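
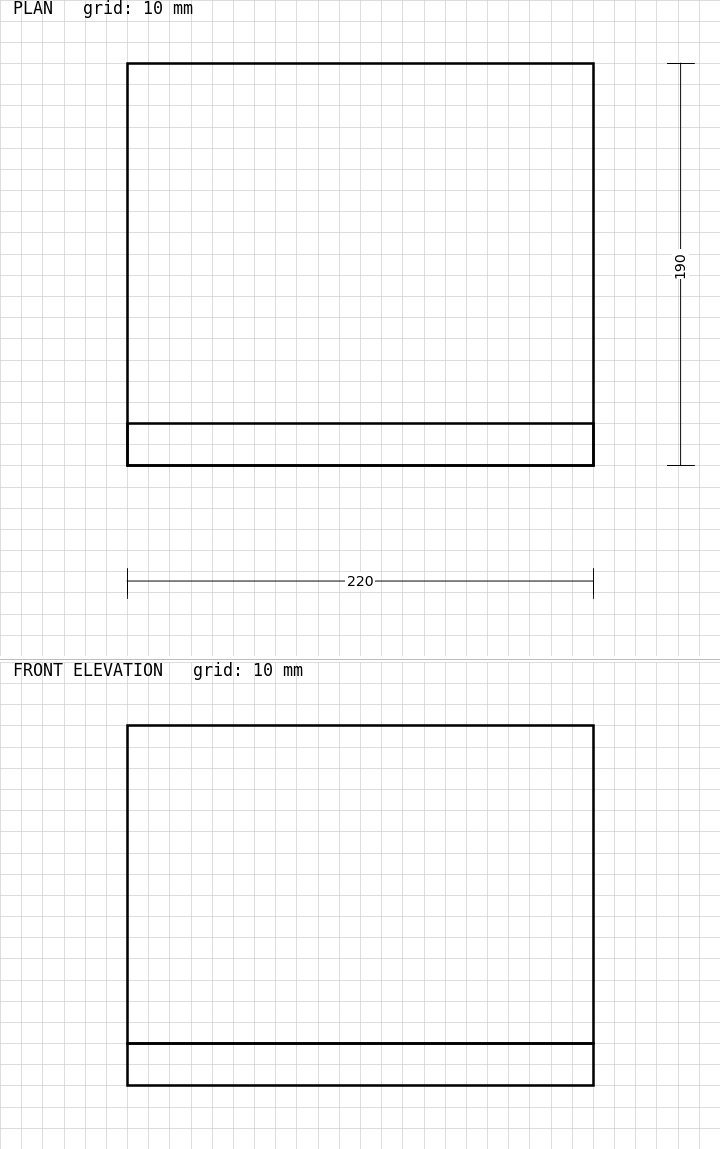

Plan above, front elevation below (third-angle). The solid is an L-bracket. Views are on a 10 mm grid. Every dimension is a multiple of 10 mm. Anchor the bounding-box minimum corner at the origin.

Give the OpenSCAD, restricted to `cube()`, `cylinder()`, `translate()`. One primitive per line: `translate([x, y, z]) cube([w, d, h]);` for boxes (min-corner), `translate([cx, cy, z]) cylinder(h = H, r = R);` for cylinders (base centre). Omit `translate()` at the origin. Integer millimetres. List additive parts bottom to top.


cube([220, 190, 20]);
translate([0, 0, 20]) cube([220, 20, 150]);


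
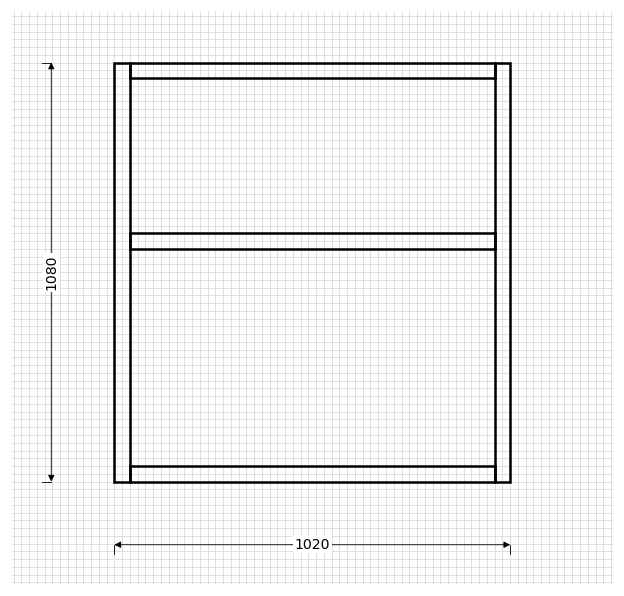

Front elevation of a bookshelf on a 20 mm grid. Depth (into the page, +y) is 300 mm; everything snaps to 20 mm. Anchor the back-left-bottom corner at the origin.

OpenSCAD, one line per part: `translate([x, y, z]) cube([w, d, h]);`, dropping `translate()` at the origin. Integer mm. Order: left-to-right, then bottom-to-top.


cube([40, 300, 1080]);
translate([40, 0, 0]) cube([940, 300, 40]);
translate([40, 0, 600]) cube([940, 300, 40]);
translate([40, 0, 1040]) cube([940, 300, 40]);
translate([980, 0, 0]) cube([40, 300, 1080]);


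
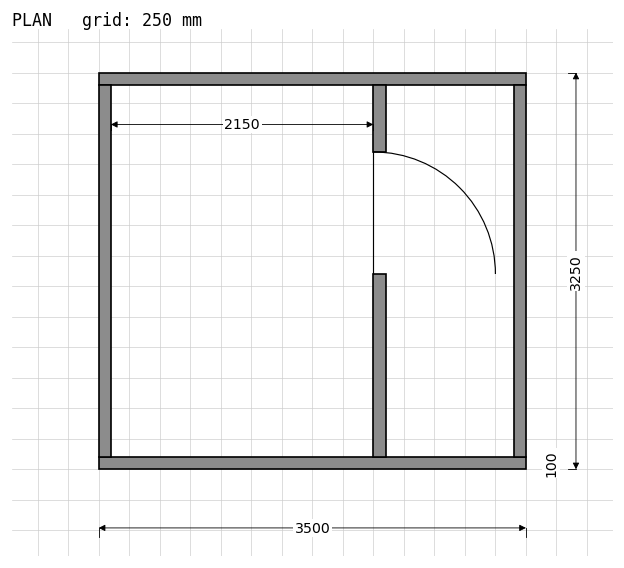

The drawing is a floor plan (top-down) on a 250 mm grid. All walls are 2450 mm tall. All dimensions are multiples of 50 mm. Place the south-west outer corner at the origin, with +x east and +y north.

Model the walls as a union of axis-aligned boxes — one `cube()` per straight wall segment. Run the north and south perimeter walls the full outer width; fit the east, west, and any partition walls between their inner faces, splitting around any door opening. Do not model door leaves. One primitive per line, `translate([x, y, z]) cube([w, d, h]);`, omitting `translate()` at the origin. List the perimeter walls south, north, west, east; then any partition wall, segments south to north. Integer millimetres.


cube([3500, 100, 2450]);
translate([0, 3150, 0]) cube([3500, 100, 2450]);
translate([0, 100, 0]) cube([100, 3050, 2450]);
translate([3400, 100, 0]) cube([100, 3050, 2450]);
translate([2250, 100, 0]) cube([100, 1500, 2450]);
translate([2250, 2600, 0]) cube([100, 550, 2450]);


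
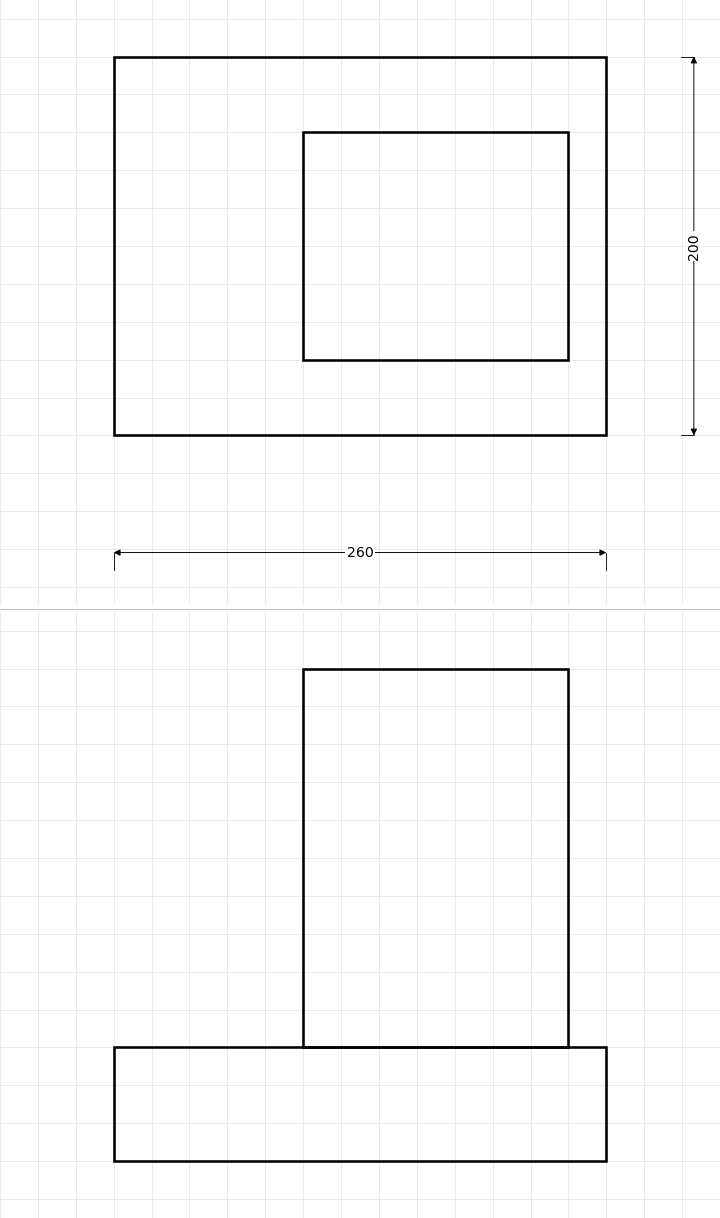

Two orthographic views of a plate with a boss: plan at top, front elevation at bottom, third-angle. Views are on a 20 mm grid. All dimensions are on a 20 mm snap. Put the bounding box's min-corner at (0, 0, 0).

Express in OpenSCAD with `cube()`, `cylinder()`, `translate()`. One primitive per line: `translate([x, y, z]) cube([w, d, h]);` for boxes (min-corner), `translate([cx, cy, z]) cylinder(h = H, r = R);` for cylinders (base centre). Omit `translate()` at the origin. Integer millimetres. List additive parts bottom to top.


cube([260, 200, 60]);
translate([100, 40, 60]) cube([140, 120, 200]);


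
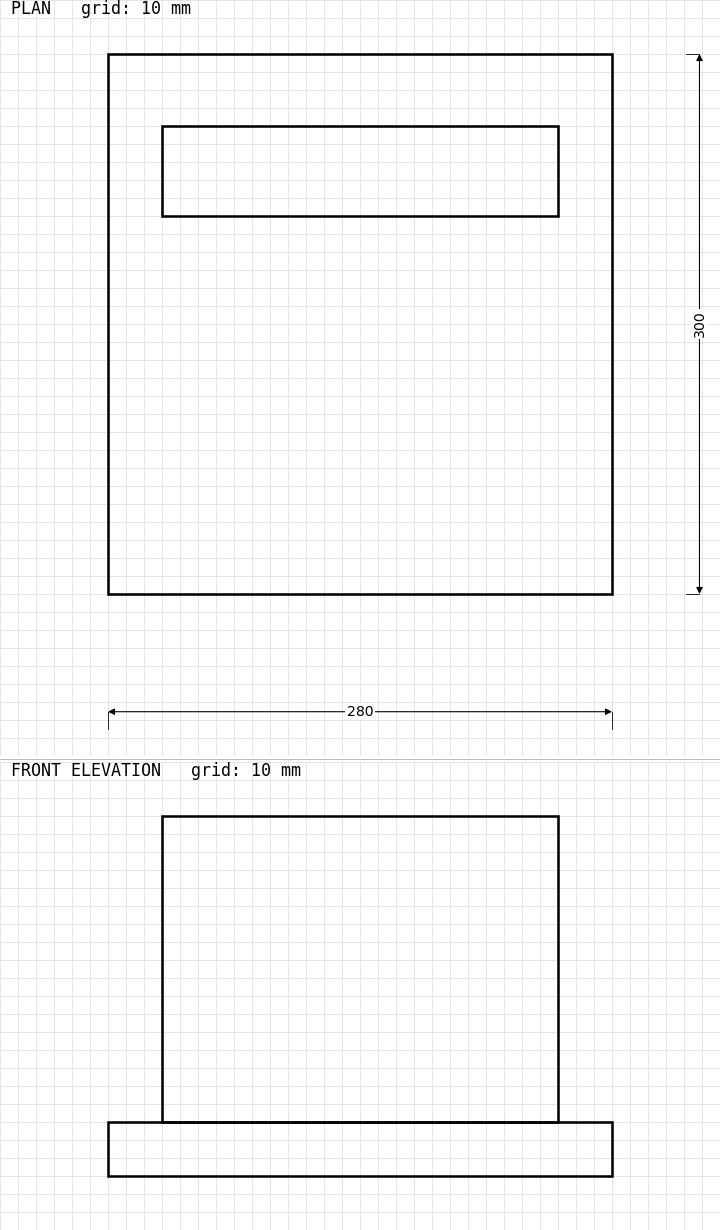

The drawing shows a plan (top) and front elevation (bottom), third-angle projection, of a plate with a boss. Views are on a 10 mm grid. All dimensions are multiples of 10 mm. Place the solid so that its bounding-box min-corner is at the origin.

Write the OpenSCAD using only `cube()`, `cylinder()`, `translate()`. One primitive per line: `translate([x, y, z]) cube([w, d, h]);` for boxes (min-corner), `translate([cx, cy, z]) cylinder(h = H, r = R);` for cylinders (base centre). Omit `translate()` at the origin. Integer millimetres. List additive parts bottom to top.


cube([280, 300, 30]);
translate([30, 210, 30]) cube([220, 50, 170]);


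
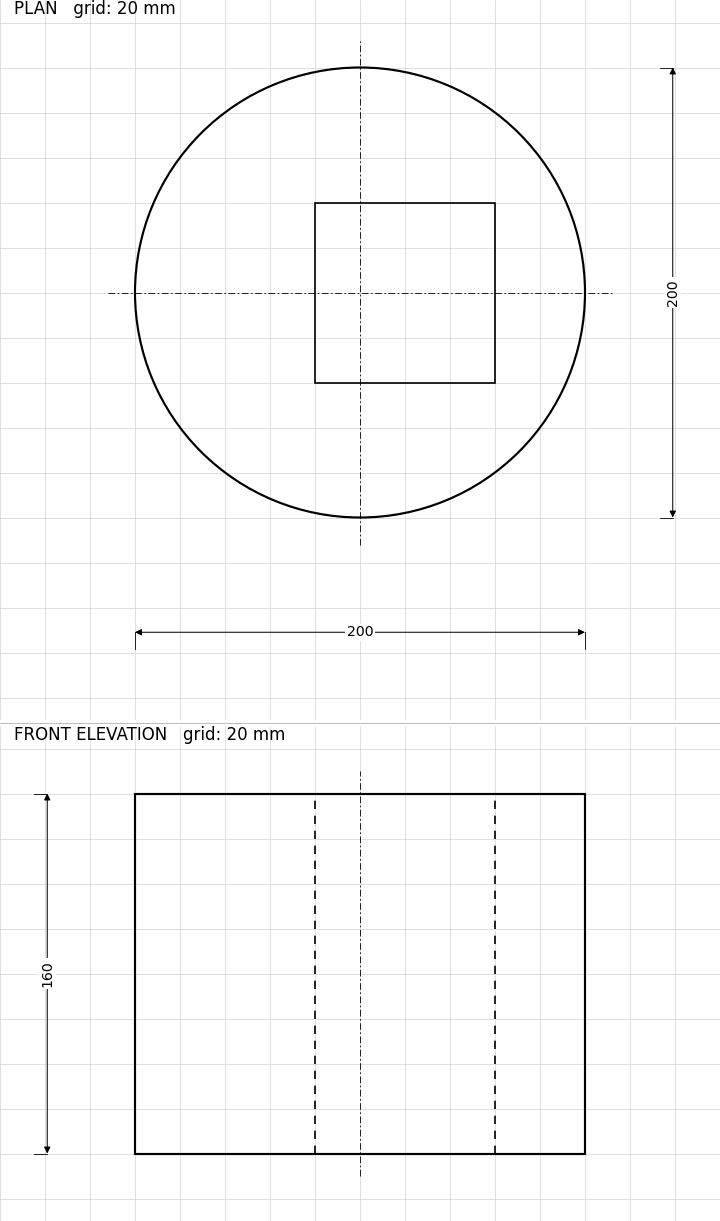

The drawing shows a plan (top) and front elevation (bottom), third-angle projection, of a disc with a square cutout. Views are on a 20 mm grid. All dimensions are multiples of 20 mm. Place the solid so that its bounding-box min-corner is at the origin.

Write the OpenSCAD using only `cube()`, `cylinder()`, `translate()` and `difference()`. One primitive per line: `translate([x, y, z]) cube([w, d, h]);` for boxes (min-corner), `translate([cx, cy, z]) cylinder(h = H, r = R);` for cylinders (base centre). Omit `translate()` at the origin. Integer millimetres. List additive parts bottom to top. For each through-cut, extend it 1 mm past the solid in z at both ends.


difference() {
  translate([100, 100, 0]) cylinder(h = 160, r = 100);
  translate([80, 60, -1]) cube([80, 80, 162]);
}


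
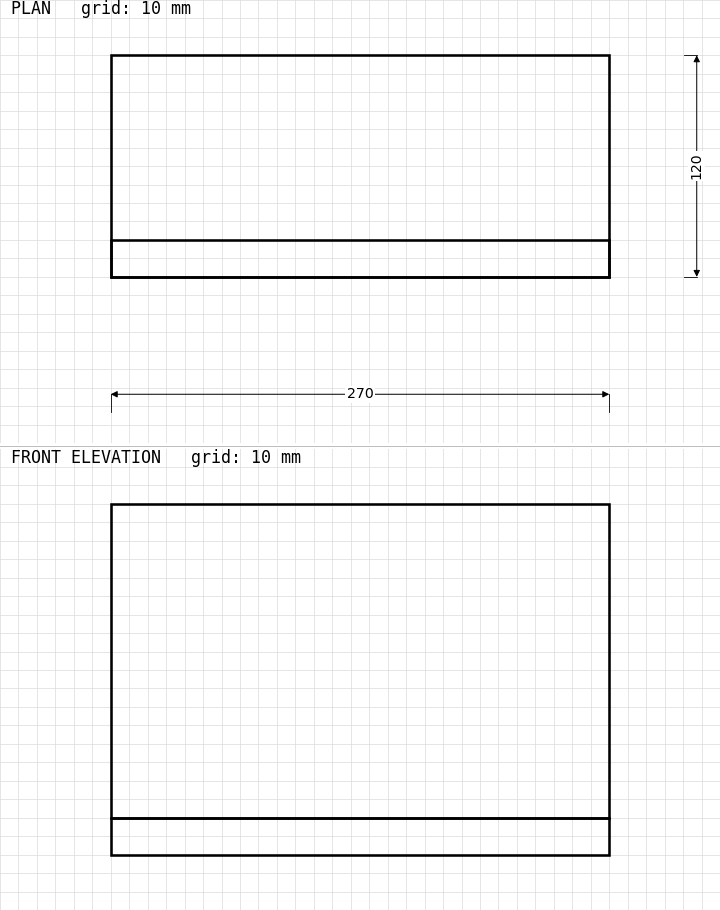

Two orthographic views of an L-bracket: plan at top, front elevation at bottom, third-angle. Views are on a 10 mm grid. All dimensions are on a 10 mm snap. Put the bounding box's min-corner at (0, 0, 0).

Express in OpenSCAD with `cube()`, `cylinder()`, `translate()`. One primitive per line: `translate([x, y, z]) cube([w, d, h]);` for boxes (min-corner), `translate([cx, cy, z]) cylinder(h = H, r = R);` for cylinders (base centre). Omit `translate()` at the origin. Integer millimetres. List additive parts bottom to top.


cube([270, 120, 20]);
translate([0, 0, 20]) cube([270, 20, 170]);


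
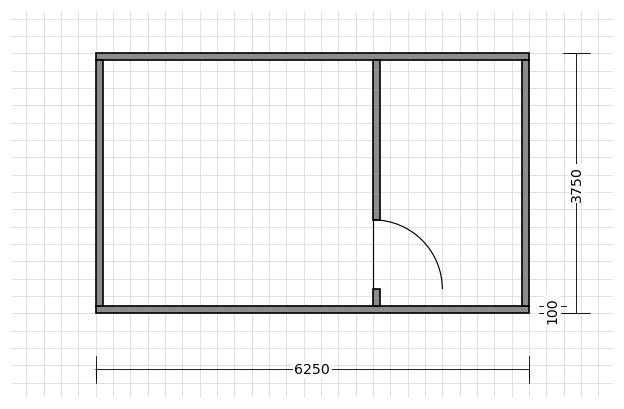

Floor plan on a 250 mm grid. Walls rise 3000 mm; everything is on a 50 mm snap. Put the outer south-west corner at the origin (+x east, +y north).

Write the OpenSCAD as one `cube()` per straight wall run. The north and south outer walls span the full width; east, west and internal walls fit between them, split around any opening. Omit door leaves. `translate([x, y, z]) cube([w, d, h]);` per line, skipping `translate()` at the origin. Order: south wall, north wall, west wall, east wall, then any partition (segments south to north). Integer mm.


cube([6250, 100, 3000]);
translate([0, 3650, 0]) cube([6250, 100, 3000]);
translate([0, 100, 0]) cube([100, 3550, 3000]);
translate([6150, 100, 0]) cube([100, 3550, 3000]);
translate([4000, 100, 0]) cube([100, 250, 3000]);
translate([4000, 1350, 0]) cube([100, 2300, 3000]);


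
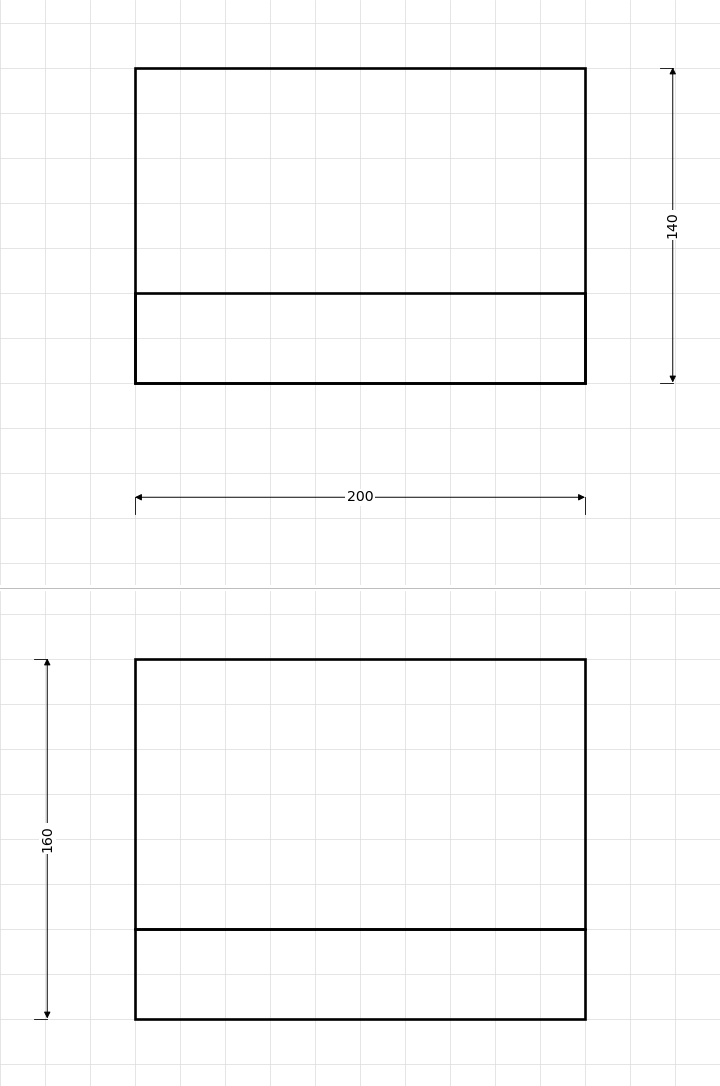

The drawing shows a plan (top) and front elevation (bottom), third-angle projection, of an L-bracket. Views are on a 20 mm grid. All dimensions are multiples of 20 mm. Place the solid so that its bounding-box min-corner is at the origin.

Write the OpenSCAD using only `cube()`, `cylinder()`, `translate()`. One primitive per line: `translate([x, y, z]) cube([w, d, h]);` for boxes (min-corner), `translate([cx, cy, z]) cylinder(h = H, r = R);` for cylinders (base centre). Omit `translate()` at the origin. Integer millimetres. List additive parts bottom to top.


cube([200, 140, 40]);
translate([0, 0, 40]) cube([200, 40, 120]);


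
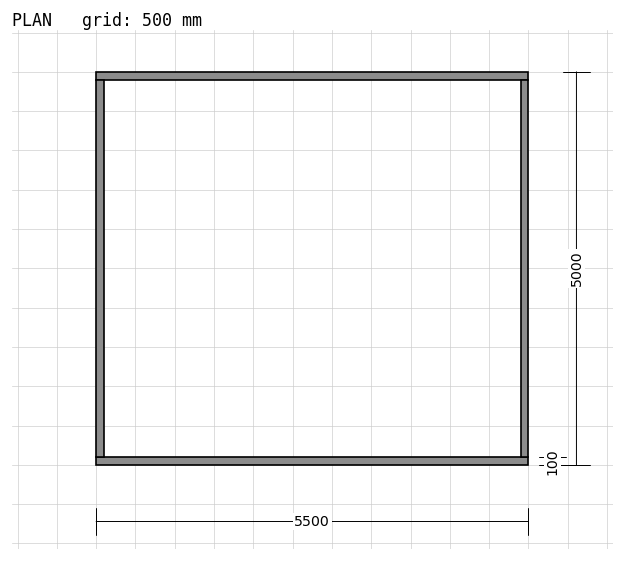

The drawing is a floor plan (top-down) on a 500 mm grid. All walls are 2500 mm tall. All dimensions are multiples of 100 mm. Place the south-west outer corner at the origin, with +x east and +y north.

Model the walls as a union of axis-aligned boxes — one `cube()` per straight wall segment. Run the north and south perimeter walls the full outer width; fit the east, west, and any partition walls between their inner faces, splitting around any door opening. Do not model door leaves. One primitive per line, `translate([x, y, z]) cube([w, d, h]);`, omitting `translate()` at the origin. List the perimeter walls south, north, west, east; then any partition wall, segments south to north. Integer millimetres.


cube([5500, 100, 2500]);
translate([0, 4900, 0]) cube([5500, 100, 2500]);
translate([0, 100, 0]) cube([100, 4800, 2500]);
translate([5400, 100, 0]) cube([100, 4800, 2500]);


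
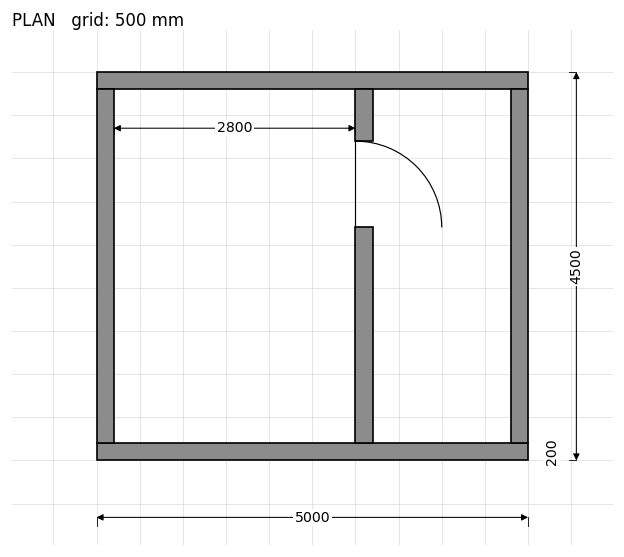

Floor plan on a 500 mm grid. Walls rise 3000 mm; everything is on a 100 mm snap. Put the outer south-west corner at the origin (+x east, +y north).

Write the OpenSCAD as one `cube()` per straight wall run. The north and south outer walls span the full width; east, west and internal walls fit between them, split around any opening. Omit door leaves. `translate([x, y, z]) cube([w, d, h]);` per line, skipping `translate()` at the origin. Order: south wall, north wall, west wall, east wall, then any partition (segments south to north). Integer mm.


cube([5000, 200, 3000]);
translate([0, 4300, 0]) cube([5000, 200, 3000]);
translate([0, 200, 0]) cube([200, 4100, 3000]);
translate([4800, 200, 0]) cube([200, 4100, 3000]);
translate([3000, 200, 0]) cube([200, 2500, 3000]);
translate([3000, 3700, 0]) cube([200, 600, 3000]);


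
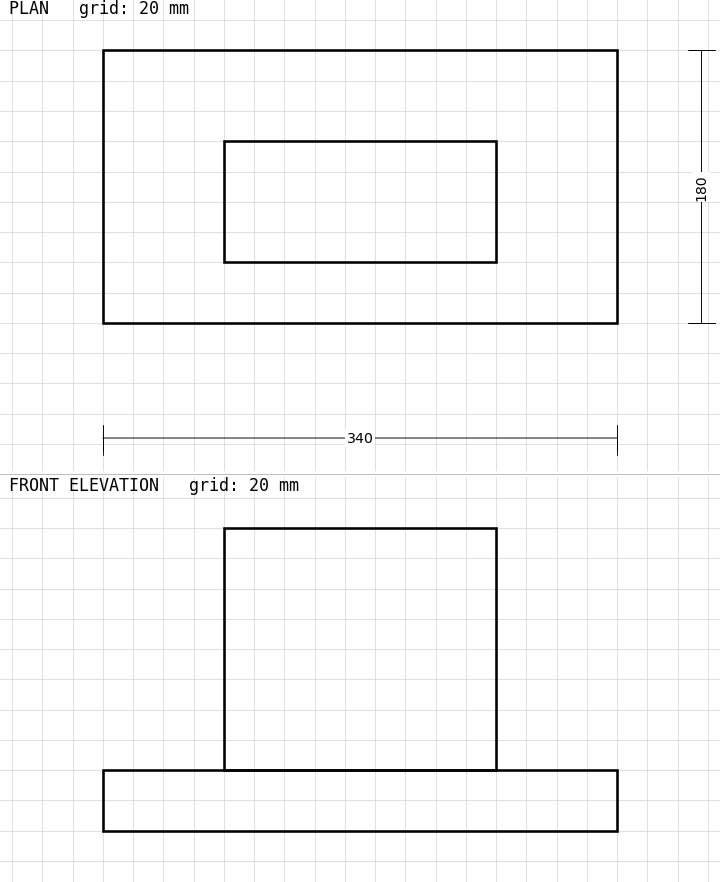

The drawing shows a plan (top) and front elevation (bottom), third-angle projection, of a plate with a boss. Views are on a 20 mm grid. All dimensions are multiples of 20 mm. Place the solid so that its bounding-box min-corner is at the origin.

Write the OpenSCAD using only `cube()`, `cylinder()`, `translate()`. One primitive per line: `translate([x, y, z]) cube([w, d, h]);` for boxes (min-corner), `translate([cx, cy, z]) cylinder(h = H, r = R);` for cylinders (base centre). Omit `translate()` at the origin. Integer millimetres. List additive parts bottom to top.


cube([340, 180, 40]);
translate([80, 40, 40]) cube([180, 80, 160]);


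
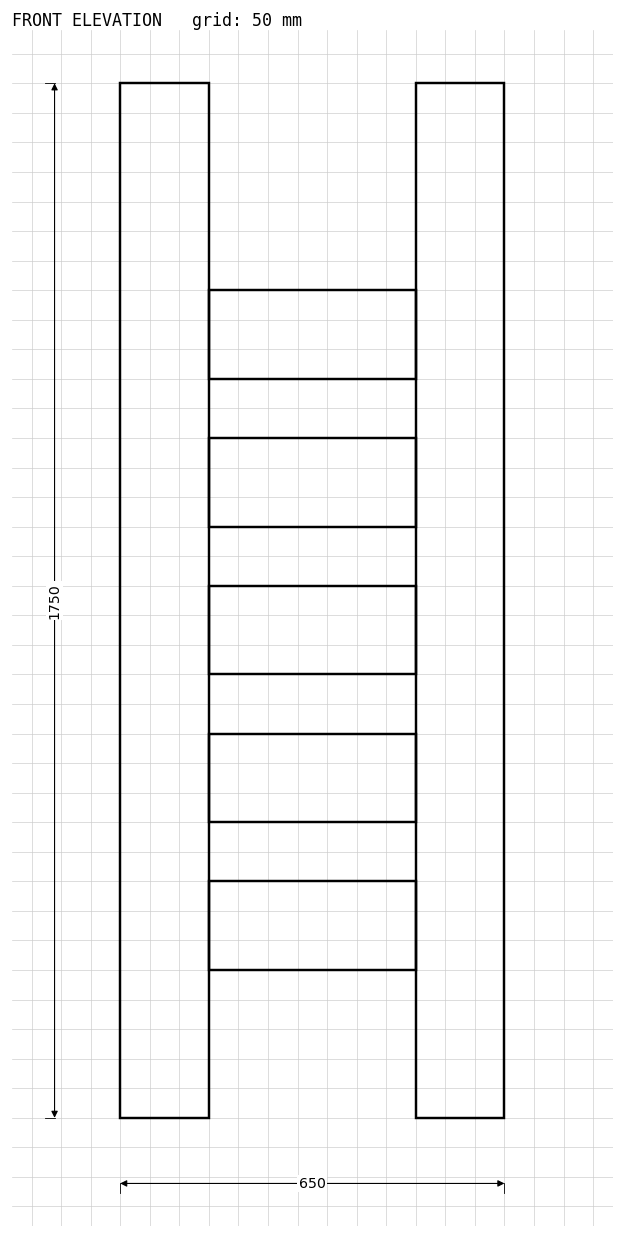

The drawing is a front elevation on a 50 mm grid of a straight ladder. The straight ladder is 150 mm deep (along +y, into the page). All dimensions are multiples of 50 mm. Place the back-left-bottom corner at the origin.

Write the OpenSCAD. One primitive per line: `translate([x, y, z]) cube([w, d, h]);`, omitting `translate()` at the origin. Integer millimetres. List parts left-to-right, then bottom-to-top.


cube([150, 150, 1750]);
translate([150, 0, 250]) cube([350, 150, 150]);
translate([150, 0, 500]) cube([350, 150, 150]);
translate([150, 0, 750]) cube([350, 150, 150]);
translate([150, 0, 1000]) cube([350, 150, 150]);
translate([150, 0, 1250]) cube([350, 150, 150]);
translate([500, 0, 0]) cube([150, 150, 1750]);


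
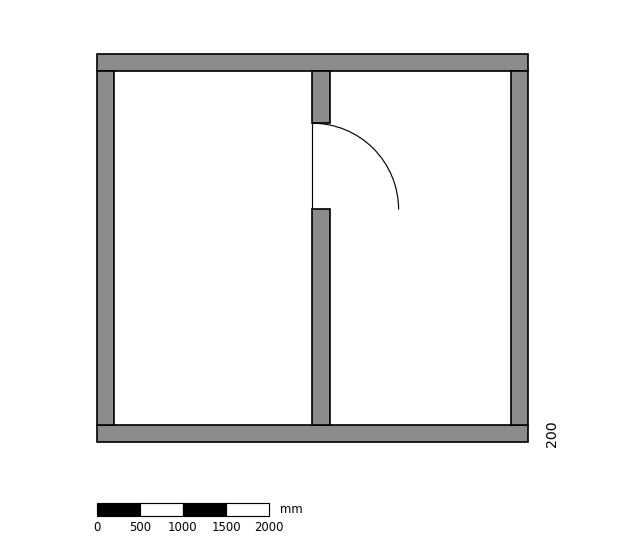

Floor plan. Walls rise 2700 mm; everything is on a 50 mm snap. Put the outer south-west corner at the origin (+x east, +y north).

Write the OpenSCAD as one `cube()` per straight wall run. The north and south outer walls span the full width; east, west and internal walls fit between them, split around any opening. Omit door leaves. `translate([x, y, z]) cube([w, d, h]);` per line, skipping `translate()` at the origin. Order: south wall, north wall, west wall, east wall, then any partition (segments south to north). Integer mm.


cube([5000, 200, 2700]);
translate([0, 4300, 0]) cube([5000, 200, 2700]);
translate([0, 200, 0]) cube([200, 4100, 2700]);
translate([4800, 200, 0]) cube([200, 4100, 2700]);
translate([2500, 200, 0]) cube([200, 2500, 2700]);
translate([2500, 3700, 0]) cube([200, 600, 2700]);


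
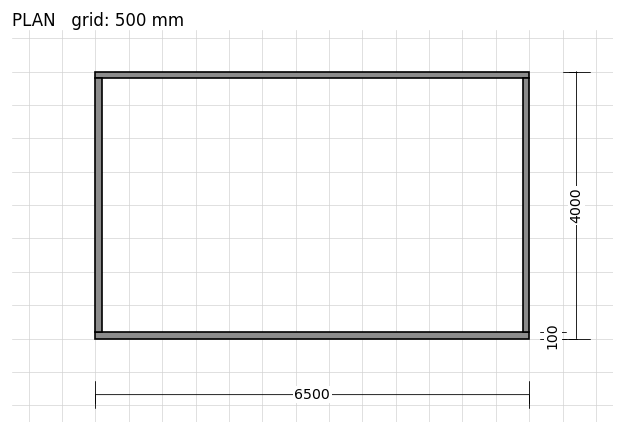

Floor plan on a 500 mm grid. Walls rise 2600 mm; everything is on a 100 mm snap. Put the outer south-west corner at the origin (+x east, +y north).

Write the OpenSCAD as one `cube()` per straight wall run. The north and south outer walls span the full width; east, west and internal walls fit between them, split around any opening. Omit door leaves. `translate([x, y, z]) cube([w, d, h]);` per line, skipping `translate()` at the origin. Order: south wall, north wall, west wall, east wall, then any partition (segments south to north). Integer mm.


cube([6500, 100, 2600]);
translate([0, 3900, 0]) cube([6500, 100, 2600]);
translate([0, 100, 0]) cube([100, 3800, 2600]);
translate([6400, 100, 0]) cube([100, 3800, 2600]);


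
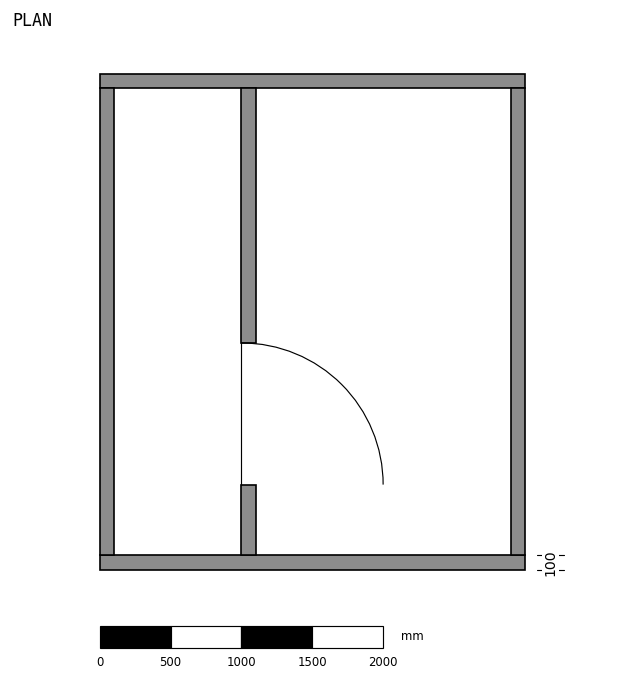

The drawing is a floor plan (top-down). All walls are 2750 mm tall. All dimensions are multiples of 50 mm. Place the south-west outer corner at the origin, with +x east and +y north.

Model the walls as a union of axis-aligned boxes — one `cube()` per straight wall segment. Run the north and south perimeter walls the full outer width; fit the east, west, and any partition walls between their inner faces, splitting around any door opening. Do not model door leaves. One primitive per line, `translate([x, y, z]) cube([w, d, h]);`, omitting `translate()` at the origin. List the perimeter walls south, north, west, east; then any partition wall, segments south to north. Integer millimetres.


cube([3000, 100, 2750]);
translate([0, 3400, 0]) cube([3000, 100, 2750]);
translate([0, 100, 0]) cube([100, 3300, 2750]);
translate([2900, 100, 0]) cube([100, 3300, 2750]);
translate([1000, 100, 0]) cube([100, 500, 2750]);
translate([1000, 1600, 0]) cube([100, 1800, 2750]);


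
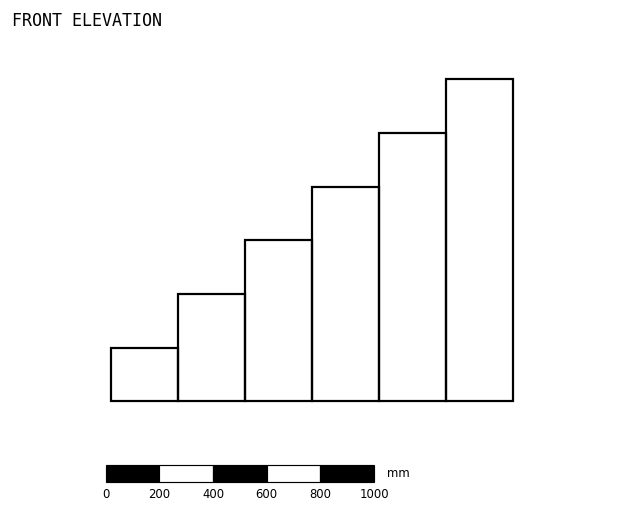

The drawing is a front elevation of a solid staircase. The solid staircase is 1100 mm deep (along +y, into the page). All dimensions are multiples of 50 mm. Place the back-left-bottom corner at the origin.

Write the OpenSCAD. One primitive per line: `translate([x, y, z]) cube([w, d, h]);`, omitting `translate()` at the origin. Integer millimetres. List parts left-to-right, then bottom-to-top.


cube([250, 1100, 200]);
translate([250, 0, 0]) cube([250, 1100, 400]);
translate([500, 0, 0]) cube([250, 1100, 600]);
translate([750, 0, 0]) cube([250, 1100, 800]);
translate([1000, 0, 0]) cube([250, 1100, 1000]);
translate([1250, 0, 0]) cube([250, 1100, 1200]);


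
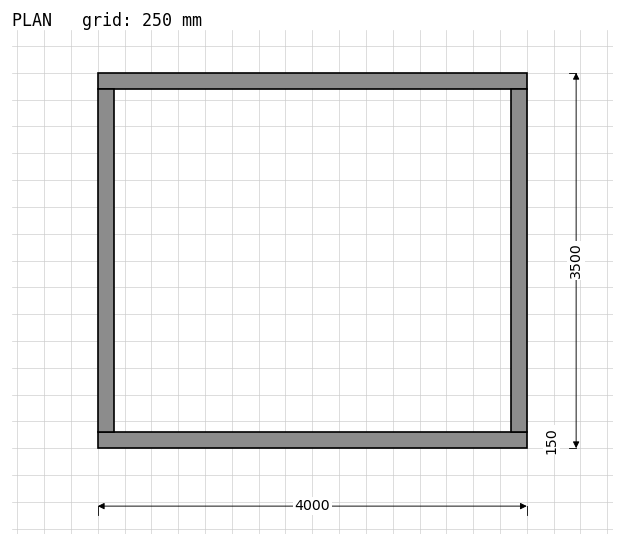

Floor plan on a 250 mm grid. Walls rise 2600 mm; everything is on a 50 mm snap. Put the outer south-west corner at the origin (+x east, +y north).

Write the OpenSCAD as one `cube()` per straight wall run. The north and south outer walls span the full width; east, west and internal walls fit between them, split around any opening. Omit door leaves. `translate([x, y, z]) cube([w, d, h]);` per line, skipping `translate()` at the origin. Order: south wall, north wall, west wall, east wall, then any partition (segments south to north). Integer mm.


cube([4000, 150, 2600]);
translate([0, 3350, 0]) cube([4000, 150, 2600]);
translate([0, 150, 0]) cube([150, 3200, 2600]);
translate([3850, 150, 0]) cube([150, 3200, 2600]);


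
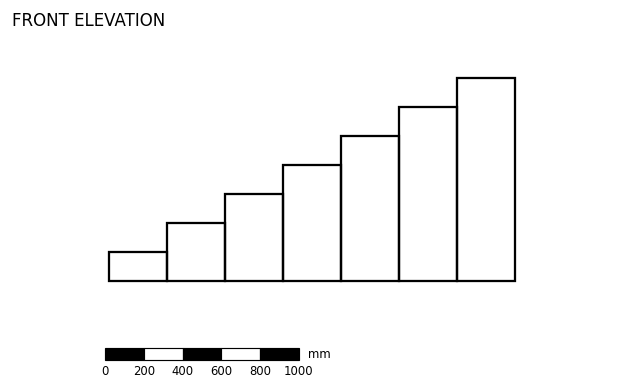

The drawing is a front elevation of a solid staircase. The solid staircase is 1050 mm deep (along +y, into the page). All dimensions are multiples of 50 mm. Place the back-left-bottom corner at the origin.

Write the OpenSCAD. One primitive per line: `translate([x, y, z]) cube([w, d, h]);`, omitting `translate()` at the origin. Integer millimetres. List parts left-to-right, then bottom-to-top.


cube([300, 1050, 150]);
translate([300, 0, 0]) cube([300, 1050, 300]);
translate([600, 0, 0]) cube([300, 1050, 450]);
translate([900, 0, 0]) cube([300, 1050, 600]);
translate([1200, 0, 0]) cube([300, 1050, 750]);
translate([1500, 0, 0]) cube([300, 1050, 900]);
translate([1800, 0, 0]) cube([300, 1050, 1050]);


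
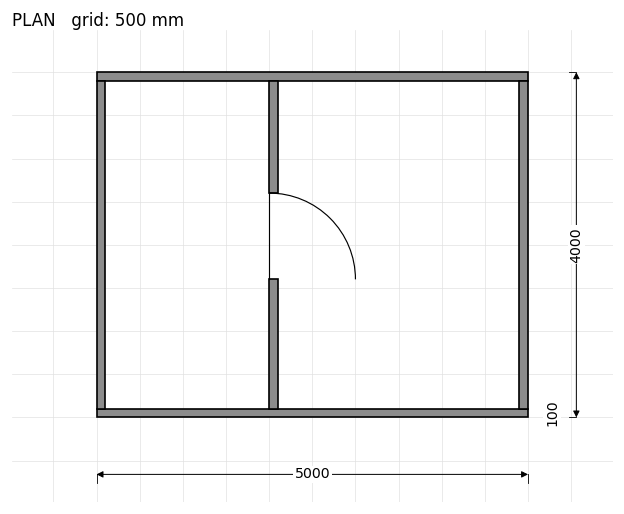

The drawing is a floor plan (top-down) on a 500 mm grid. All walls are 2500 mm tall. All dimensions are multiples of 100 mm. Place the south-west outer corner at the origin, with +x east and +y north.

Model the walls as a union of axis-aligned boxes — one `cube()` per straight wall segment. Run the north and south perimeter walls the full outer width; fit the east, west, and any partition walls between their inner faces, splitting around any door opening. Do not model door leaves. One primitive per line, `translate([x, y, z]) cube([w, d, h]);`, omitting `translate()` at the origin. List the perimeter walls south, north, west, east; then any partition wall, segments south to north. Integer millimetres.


cube([5000, 100, 2500]);
translate([0, 3900, 0]) cube([5000, 100, 2500]);
translate([0, 100, 0]) cube([100, 3800, 2500]);
translate([4900, 100, 0]) cube([100, 3800, 2500]);
translate([2000, 100, 0]) cube([100, 1500, 2500]);
translate([2000, 2600, 0]) cube([100, 1300, 2500]);


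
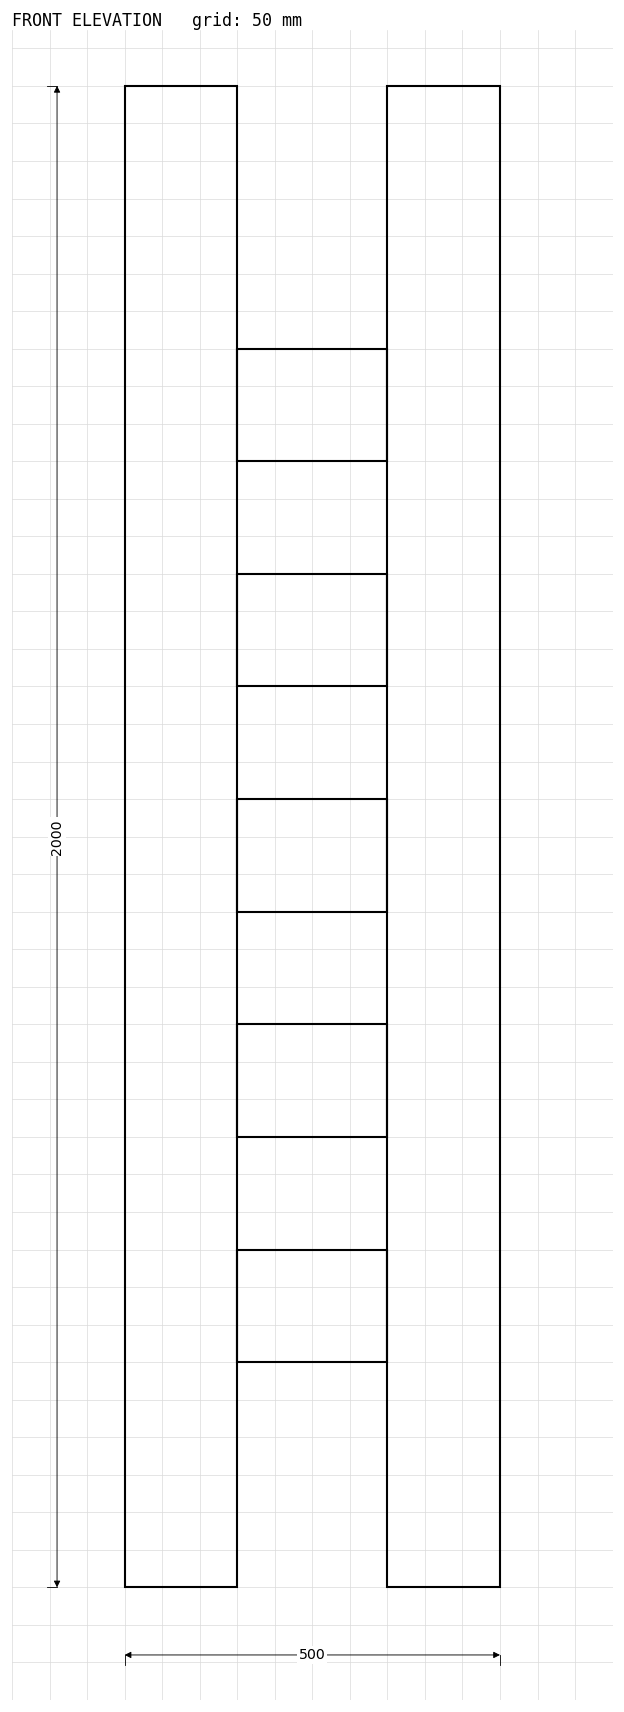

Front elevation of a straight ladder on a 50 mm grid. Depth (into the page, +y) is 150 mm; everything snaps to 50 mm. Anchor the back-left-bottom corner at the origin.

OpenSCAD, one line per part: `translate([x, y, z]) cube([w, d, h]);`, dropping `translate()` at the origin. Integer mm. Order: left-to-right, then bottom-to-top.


cube([150, 150, 2000]);
translate([150, 0, 300]) cube([200, 150, 150]);
translate([150, 0, 600]) cube([200, 150, 150]);
translate([150, 0, 900]) cube([200, 150, 150]);
translate([150, 0, 1200]) cube([200, 150, 150]);
translate([150, 0, 1500]) cube([200, 150, 150]);
translate([350, 0, 0]) cube([150, 150, 2000]);


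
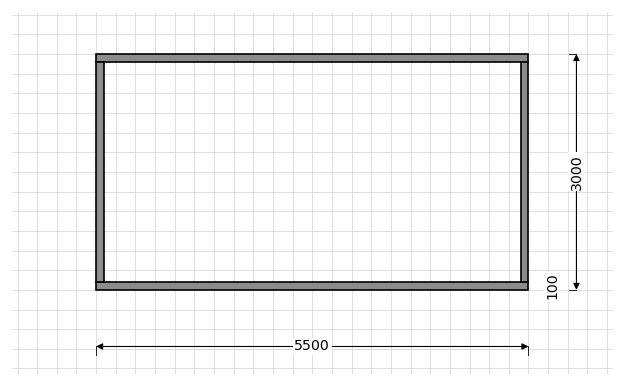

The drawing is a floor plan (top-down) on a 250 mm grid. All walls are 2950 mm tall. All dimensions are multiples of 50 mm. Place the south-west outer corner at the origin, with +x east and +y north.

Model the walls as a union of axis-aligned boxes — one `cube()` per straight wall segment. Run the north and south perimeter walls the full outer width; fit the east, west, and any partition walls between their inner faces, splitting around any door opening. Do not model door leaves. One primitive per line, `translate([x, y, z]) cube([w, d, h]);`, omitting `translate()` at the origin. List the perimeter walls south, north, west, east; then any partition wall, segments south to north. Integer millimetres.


cube([5500, 100, 2950]);
translate([0, 2900, 0]) cube([5500, 100, 2950]);
translate([0, 100, 0]) cube([100, 2800, 2950]);
translate([5400, 100, 0]) cube([100, 2800, 2950]);


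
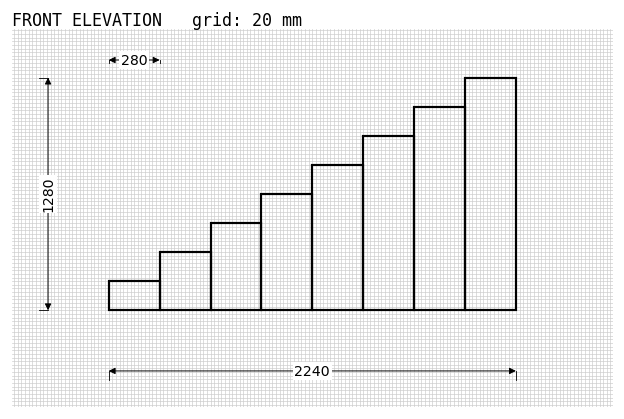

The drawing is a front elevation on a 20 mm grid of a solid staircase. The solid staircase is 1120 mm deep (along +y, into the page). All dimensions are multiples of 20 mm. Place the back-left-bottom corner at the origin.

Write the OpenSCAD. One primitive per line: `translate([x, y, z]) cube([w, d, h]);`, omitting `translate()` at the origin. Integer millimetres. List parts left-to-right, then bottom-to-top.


cube([280, 1120, 160]);
translate([280, 0, 0]) cube([280, 1120, 320]);
translate([560, 0, 0]) cube([280, 1120, 480]);
translate([840, 0, 0]) cube([280, 1120, 640]);
translate([1120, 0, 0]) cube([280, 1120, 800]);
translate([1400, 0, 0]) cube([280, 1120, 960]);
translate([1680, 0, 0]) cube([280, 1120, 1120]);
translate([1960, 0, 0]) cube([280, 1120, 1280]);


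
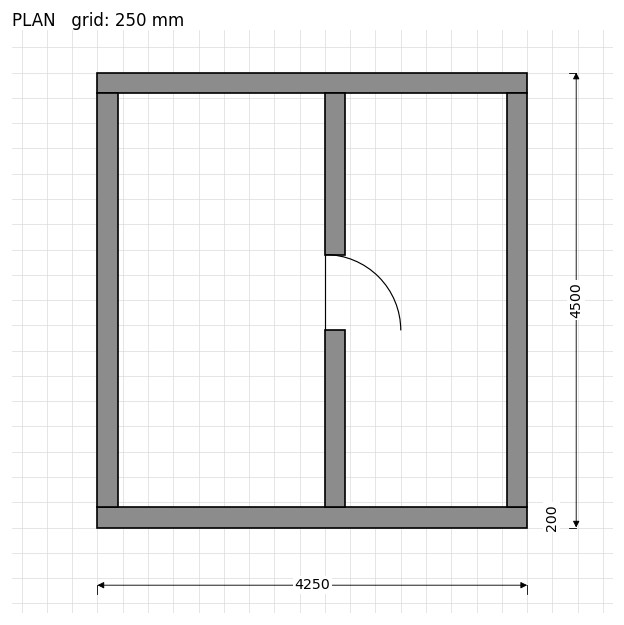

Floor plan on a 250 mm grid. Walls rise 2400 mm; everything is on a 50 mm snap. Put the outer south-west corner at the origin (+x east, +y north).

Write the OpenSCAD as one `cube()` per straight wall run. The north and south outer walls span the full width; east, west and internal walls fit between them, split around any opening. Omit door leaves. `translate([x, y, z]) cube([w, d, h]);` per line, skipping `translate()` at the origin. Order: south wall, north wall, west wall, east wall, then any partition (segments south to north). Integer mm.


cube([4250, 200, 2400]);
translate([0, 4300, 0]) cube([4250, 200, 2400]);
translate([0, 200, 0]) cube([200, 4100, 2400]);
translate([4050, 200, 0]) cube([200, 4100, 2400]);
translate([2250, 200, 0]) cube([200, 1750, 2400]);
translate([2250, 2700, 0]) cube([200, 1600, 2400]);


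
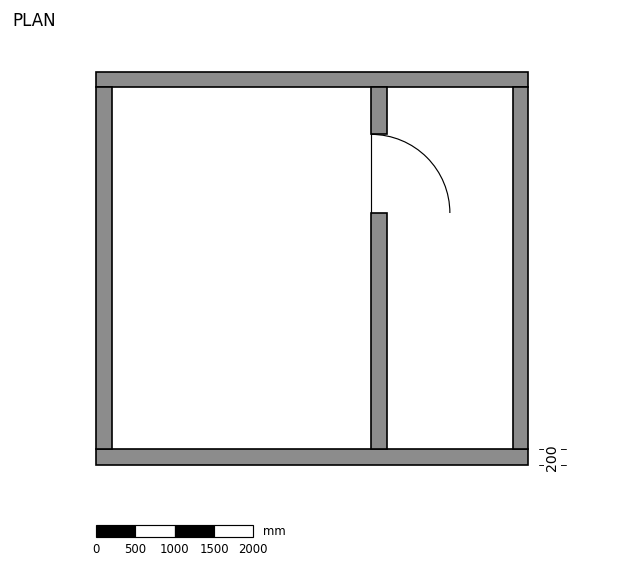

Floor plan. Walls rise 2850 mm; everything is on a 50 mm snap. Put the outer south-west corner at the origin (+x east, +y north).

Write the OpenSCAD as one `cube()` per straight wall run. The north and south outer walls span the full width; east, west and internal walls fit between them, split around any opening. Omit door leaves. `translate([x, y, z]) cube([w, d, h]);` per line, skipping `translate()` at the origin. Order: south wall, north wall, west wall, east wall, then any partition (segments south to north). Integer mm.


cube([5500, 200, 2850]);
translate([0, 4800, 0]) cube([5500, 200, 2850]);
translate([0, 200, 0]) cube([200, 4600, 2850]);
translate([5300, 200, 0]) cube([200, 4600, 2850]);
translate([3500, 200, 0]) cube([200, 3000, 2850]);
translate([3500, 4200, 0]) cube([200, 600, 2850]);


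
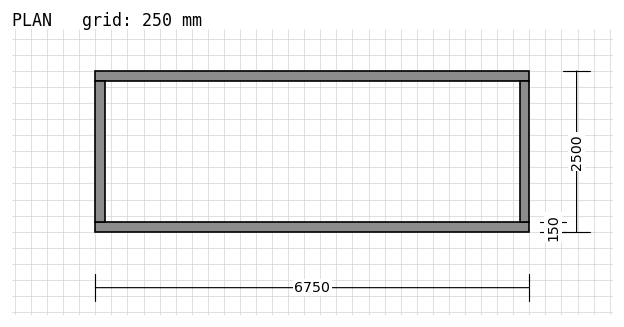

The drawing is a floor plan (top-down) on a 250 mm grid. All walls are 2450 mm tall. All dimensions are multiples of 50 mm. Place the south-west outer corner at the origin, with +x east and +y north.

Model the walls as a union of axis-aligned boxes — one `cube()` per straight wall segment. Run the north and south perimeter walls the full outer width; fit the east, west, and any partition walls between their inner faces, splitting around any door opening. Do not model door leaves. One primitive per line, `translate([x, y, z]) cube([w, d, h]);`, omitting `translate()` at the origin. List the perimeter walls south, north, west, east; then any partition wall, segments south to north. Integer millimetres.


cube([6750, 150, 2450]);
translate([0, 2350, 0]) cube([6750, 150, 2450]);
translate([0, 150, 0]) cube([150, 2200, 2450]);
translate([6600, 150, 0]) cube([150, 2200, 2450]);


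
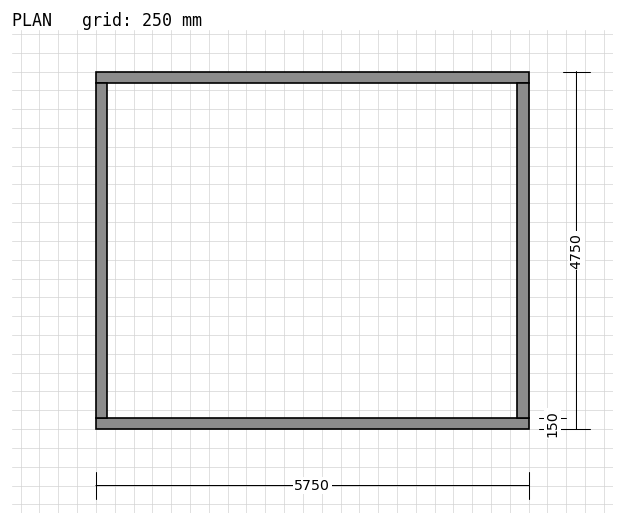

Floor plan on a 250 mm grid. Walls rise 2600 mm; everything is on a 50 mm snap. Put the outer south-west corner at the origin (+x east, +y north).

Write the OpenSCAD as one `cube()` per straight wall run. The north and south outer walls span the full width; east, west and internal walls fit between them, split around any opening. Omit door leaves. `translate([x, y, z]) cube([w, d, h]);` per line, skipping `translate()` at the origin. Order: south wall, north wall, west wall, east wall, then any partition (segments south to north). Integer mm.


cube([5750, 150, 2600]);
translate([0, 4600, 0]) cube([5750, 150, 2600]);
translate([0, 150, 0]) cube([150, 4450, 2600]);
translate([5600, 150, 0]) cube([150, 4450, 2600]);


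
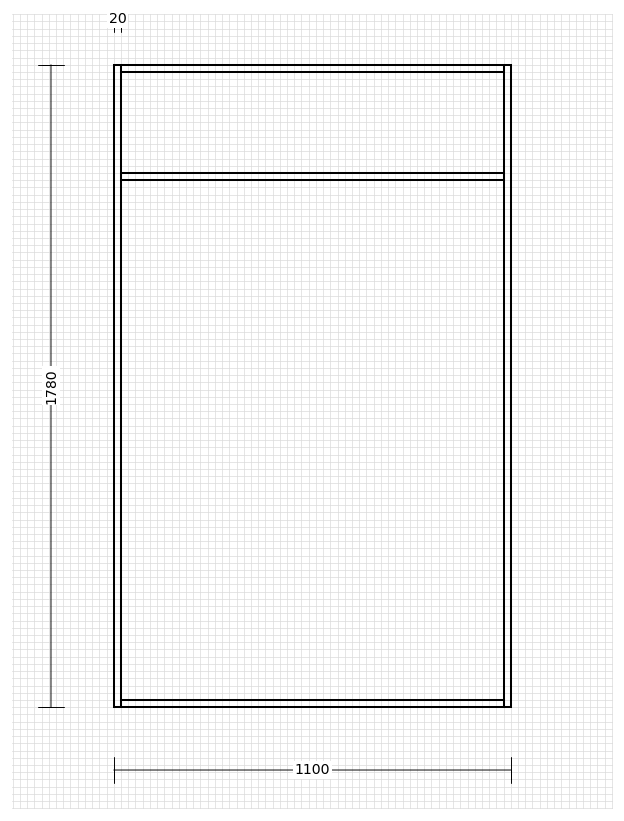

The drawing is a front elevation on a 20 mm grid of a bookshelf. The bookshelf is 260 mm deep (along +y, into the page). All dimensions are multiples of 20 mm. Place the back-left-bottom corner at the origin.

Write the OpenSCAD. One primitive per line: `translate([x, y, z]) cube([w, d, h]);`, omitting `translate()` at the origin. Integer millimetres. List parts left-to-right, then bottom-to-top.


cube([20, 260, 1780]);
translate([20, 0, 0]) cube([1060, 260, 20]);
translate([20, 0, 1460]) cube([1060, 260, 20]);
translate([20, 0, 1760]) cube([1060, 260, 20]);
translate([1080, 0, 0]) cube([20, 260, 1780]);


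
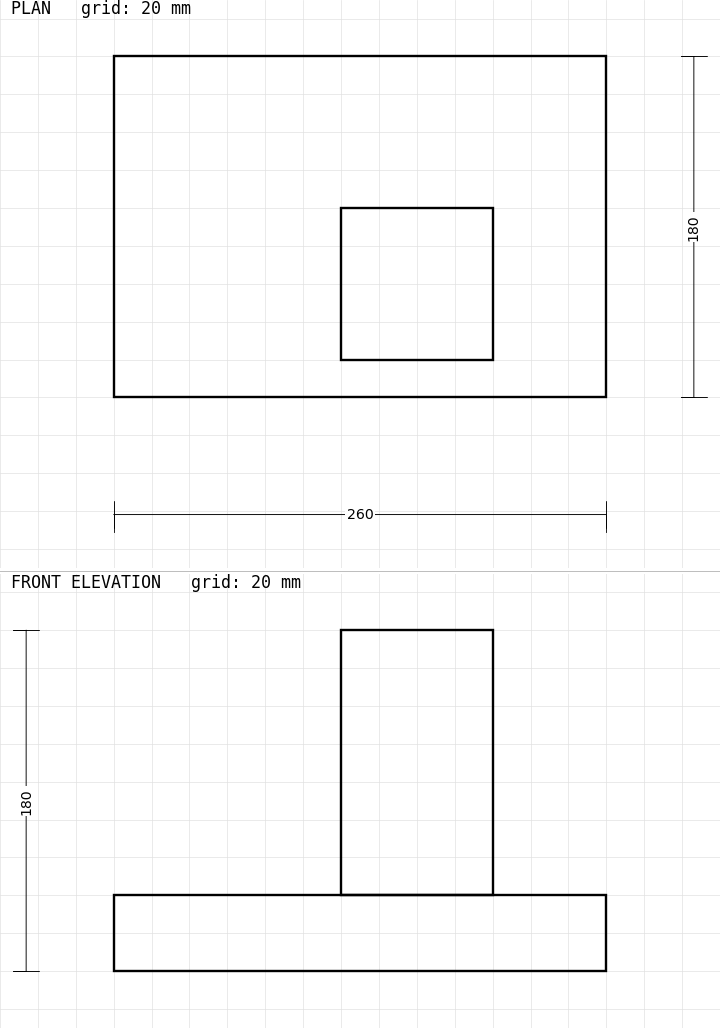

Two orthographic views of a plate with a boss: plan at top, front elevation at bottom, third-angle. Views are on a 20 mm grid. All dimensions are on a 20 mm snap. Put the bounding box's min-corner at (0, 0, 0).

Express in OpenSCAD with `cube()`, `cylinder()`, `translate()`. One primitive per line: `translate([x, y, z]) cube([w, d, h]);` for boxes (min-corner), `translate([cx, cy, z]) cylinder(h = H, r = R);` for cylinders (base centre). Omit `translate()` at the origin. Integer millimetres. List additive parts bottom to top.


cube([260, 180, 40]);
translate([120, 20, 40]) cube([80, 80, 140]);


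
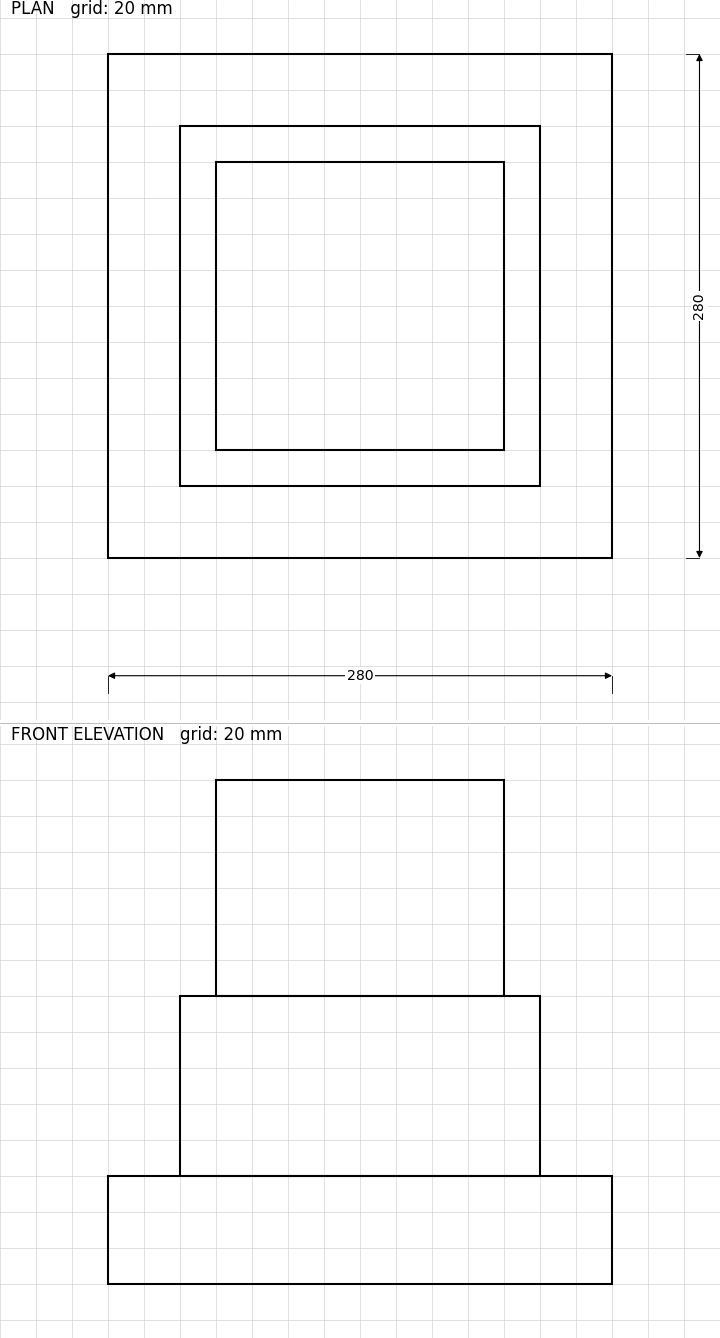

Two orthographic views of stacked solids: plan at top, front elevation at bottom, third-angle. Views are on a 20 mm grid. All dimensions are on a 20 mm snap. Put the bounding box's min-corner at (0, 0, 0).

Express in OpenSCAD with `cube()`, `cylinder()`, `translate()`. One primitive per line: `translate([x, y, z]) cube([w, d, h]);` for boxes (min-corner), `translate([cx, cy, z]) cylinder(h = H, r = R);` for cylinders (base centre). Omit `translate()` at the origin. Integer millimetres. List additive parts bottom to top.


cube([280, 280, 60]);
translate([40, 40, 60]) cube([200, 200, 100]);
translate([60, 60, 160]) cube([160, 160, 120]);


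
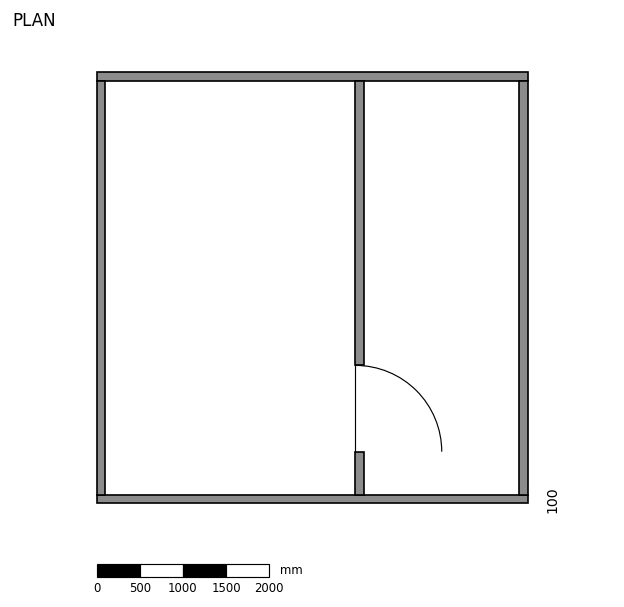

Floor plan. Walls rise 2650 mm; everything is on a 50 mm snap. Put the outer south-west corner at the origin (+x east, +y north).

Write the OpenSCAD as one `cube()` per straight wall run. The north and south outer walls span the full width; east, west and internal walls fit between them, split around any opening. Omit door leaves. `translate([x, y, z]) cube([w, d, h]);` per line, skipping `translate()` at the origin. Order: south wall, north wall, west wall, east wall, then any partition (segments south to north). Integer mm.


cube([5000, 100, 2650]);
translate([0, 4900, 0]) cube([5000, 100, 2650]);
translate([0, 100, 0]) cube([100, 4800, 2650]);
translate([4900, 100, 0]) cube([100, 4800, 2650]);
translate([3000, 100, 0]) cube([100, 500, 2650]);
translate([3000, 1600, 0]) cube([100, 3300, 2650]);


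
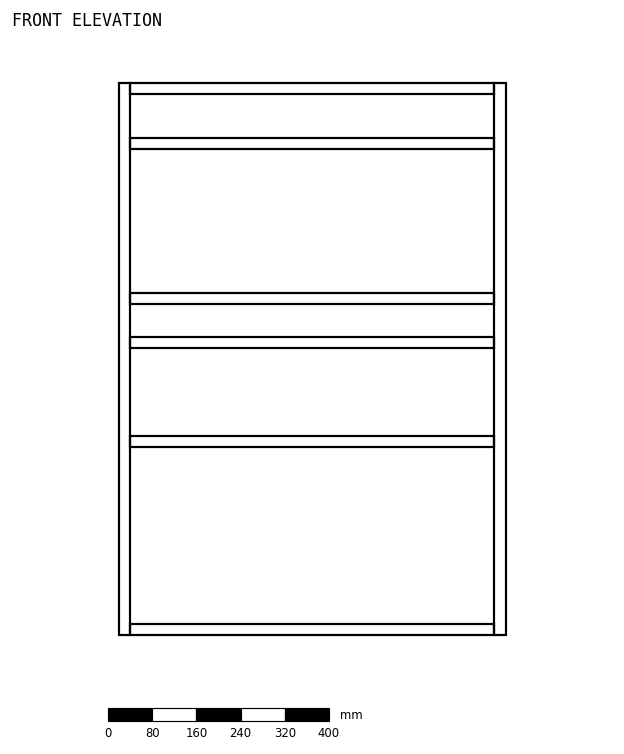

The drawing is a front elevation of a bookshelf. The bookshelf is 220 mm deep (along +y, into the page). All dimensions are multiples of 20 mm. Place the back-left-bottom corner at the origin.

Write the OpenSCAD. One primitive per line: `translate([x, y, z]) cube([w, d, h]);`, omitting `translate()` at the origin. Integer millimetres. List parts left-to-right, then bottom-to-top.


cube([20, 220, 1000]);
translate([20, 0, 0]) cube([660, 220, 20]);
translate([20, 0, 340]) cube([660, 220, 20]);
translate([20, 0, 520]) cube([660, 220, 20]);
translate([20, 0, 600]) cube([660, 220, 20]);
translate([20, 0, 880]) cube([660, 220, 20]);
translate([20, 0, 980]) cube([660, 220, 20]);
translate([680, 0, 0]) cube([20, 220, 1000]);


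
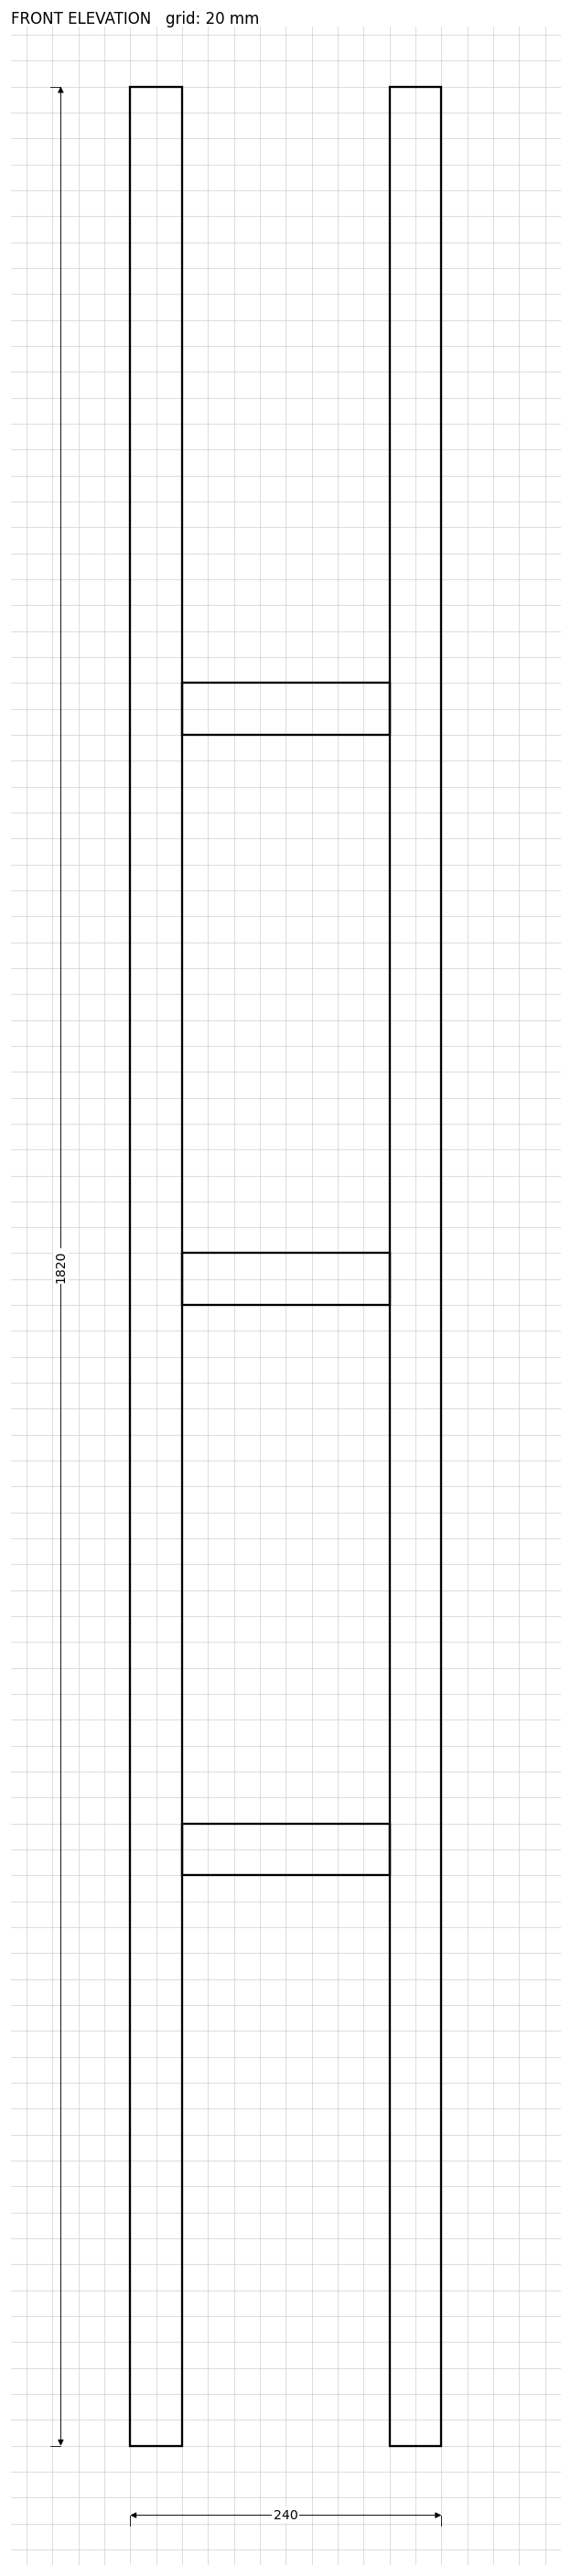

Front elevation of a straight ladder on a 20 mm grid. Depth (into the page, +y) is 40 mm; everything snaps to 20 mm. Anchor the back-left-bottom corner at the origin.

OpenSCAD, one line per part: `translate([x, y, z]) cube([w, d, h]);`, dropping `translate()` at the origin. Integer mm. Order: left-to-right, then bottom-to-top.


cube([40, 40, 1820]);
translate([40, 0, 440]) cube([160, 40, 40]);
translate([40, 0, 880]) cube([160, 40, 40]);
translate([40, 0, 1320]) cube([160, 40, 40]);
translate([200, 0, 0]) cube([40, 40, 1820]);


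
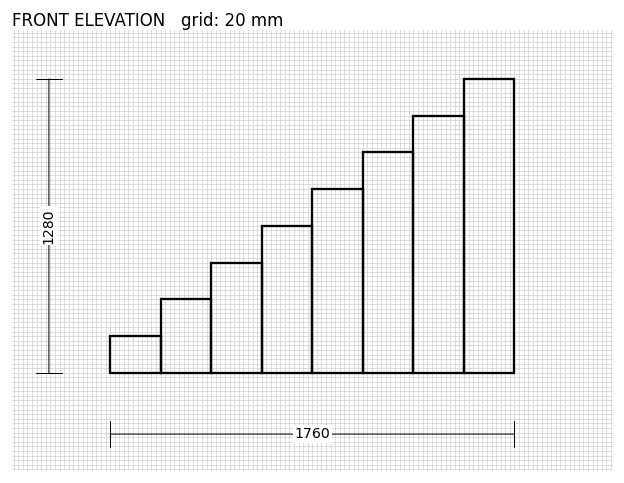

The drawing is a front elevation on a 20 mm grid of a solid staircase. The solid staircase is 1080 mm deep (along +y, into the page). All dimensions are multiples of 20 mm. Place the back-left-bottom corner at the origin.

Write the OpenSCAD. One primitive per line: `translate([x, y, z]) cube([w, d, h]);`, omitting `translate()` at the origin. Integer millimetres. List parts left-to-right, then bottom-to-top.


cube([220, 1080, 160]);
translate([220, 0, 0]) cube([220, 1080, 320]);
translate([440, 0, 0]) cube([220, 1080, 480]);
translate([660, 0, 0]) cube([220, 1080, 640]);
translate([880, 0, 0]) cube([220, 1080, 800]);
translate([1100, 0, 0]) cube([220, 1080, 960]);
translate([1320, 0, 0]) cube([220, 1080, 1120]);
translate([1540, 0, 0]) cube([220, 1080, 1280]);


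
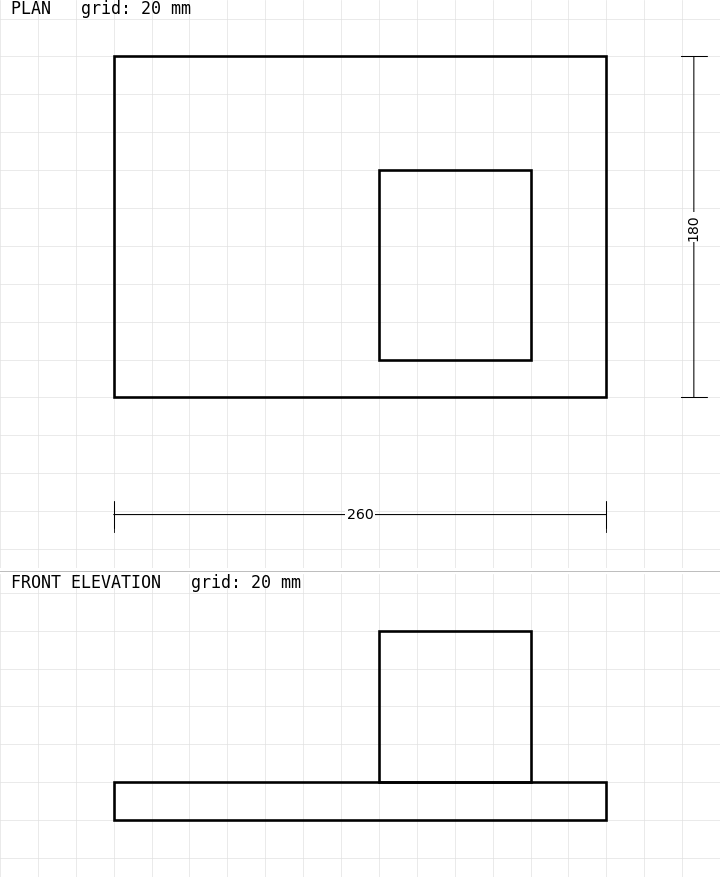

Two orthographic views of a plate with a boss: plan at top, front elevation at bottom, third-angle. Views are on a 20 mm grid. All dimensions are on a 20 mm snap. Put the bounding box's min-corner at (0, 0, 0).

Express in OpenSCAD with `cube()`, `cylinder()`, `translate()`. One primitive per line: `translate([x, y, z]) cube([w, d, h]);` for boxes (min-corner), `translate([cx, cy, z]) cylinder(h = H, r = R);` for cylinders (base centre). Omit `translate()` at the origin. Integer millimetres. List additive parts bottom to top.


cube([260, 180, 20]);
translate([140, 20, 20]) cube([80, 100, 80]);


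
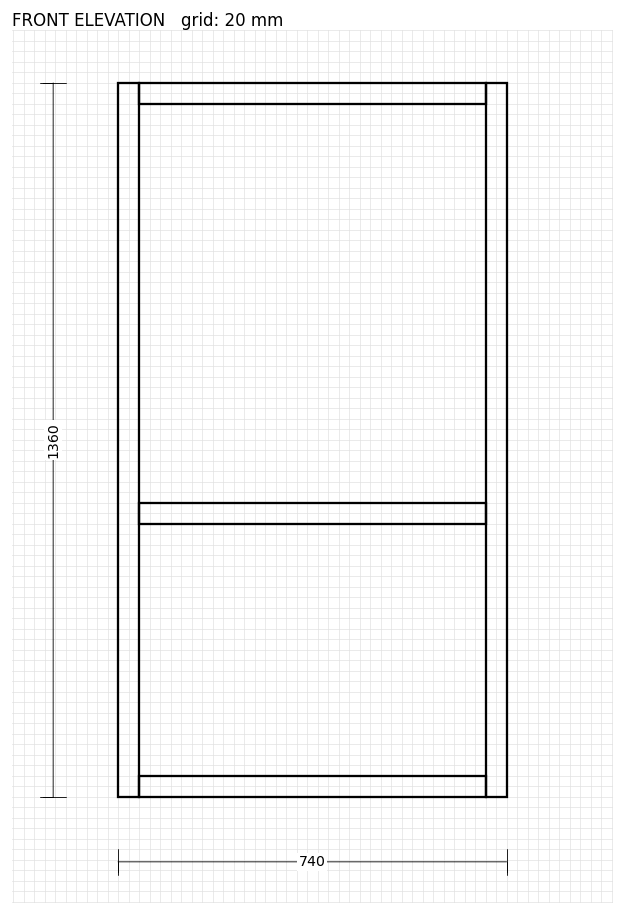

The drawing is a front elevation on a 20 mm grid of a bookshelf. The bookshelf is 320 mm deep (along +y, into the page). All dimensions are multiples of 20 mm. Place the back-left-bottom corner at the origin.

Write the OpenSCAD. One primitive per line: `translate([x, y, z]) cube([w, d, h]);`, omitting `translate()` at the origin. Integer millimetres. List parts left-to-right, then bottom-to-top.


cube([40, 320, 1360]);
translate([40, 0, 0]) cube([660, 320, 40]);
translate([40, 0, 520]) cube([660, 320, 40]);
translate([40, 0, 1320]) cube([660, 320, 40]);
translate([700, 0, 0]) cube([40, 320, 1360]);


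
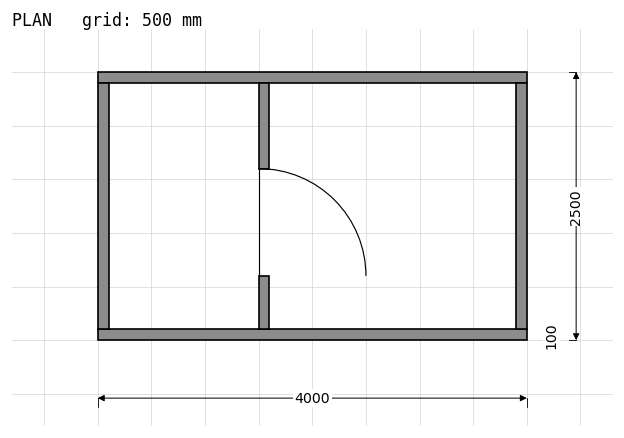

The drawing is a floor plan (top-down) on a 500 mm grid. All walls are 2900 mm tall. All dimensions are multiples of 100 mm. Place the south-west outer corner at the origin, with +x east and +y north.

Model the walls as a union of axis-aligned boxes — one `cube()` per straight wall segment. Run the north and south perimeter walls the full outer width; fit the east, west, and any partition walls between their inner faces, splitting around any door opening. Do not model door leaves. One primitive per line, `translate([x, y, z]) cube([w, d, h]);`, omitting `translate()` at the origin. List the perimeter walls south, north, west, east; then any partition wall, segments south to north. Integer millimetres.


cube([4000, 100, 2900]);
translate([0, 2400, 0]) cube([4000, 100, 2900]);
translate([0, 100, 0]) cube([100, 2300, 2900]);
translate([3900, 100, 0]) cube([100, 2300, 2900]);
translate([1500, 100, 0]) cube([100, 500, 2900]);
translate([1500, 1600, 0]) cube([100, 800, 2900]);


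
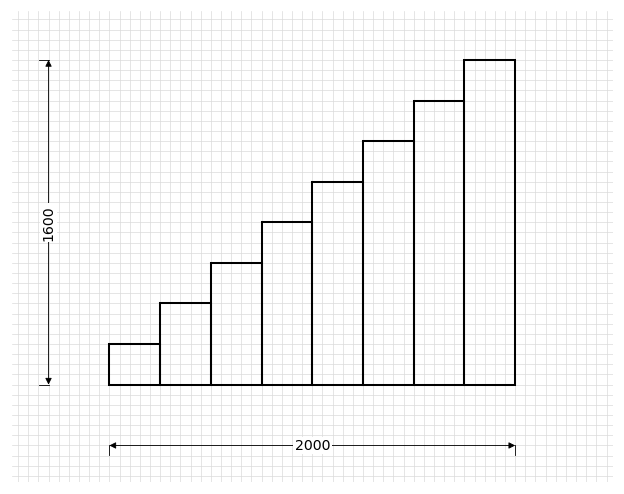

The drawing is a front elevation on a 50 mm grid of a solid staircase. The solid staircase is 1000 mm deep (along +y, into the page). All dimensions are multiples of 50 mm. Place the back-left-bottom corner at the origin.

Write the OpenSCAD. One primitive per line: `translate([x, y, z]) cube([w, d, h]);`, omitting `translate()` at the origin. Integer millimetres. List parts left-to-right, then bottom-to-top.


cube([250, 1000, 200]);
translate([250, 0, 0]) cube([250, 1000, 400]);
translate([500, 0, 0]) cube([250, 1000, 600]);
translate([750, 0, 0]) cube([250, 1000, 800]);
translate([1000, 0, 0]) cube([250, 1000, 1000]);
translate([1250, 0, 0]) cube([250, 1000, 1200]);
translate([1500, 0, 0]) cube([250, 1000, 1400]);
translate([1750, 0, 0]) cube([250, 1000, 1600]);


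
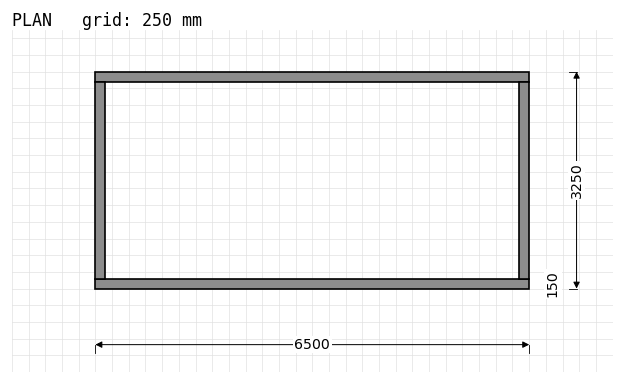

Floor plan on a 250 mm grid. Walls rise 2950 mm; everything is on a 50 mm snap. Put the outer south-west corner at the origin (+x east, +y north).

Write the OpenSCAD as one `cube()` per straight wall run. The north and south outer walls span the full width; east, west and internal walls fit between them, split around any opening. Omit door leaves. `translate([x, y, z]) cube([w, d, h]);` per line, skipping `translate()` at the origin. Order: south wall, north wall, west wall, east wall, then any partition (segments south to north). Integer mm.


cube([6500, 150, 2950]);
translate([0, 3100, 0]) cube([6500, 150, 2950]);
translate([0, 150, 0]) cube([150, 2950, 2950]);
translate([6350, 150, 0]) cube([150, 2950, 2950]);


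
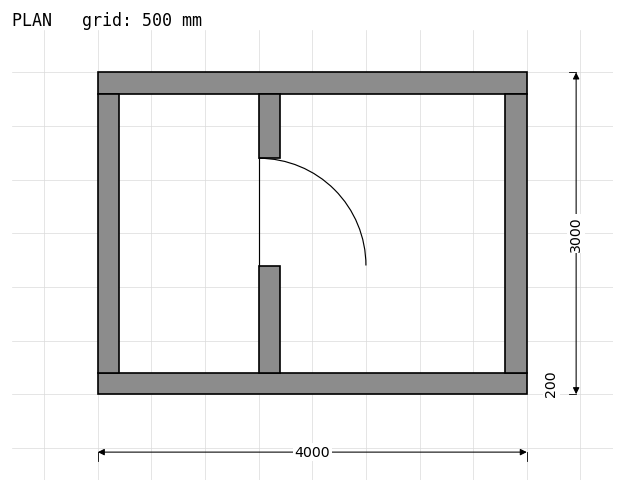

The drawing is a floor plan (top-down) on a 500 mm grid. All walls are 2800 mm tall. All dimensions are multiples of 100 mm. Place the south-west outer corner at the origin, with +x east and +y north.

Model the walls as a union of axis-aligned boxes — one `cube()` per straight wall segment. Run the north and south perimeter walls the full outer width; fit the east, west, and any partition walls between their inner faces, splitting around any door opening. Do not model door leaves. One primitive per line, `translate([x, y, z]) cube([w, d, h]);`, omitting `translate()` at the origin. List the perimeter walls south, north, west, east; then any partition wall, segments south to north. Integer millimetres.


cube([4000, 200, 2800]);
translate([0, 2800, 0]) cube([4000, 200, 2800]);
translate([0, 200, 0]) cube([200, 2600, 2800]);
translate([3800, 200, 0]) cube([200, 2600, 2800]);
translate([1500, 200, 0]) cube([200, 1000, 2800]);
translate([1500, 2200, 0]) cube([200, 600, 2800]);
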